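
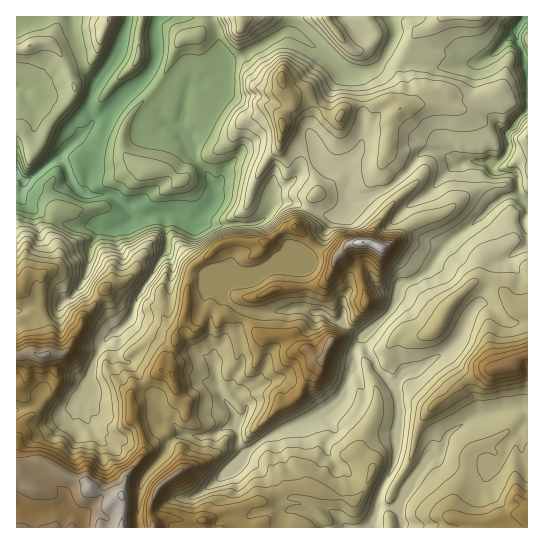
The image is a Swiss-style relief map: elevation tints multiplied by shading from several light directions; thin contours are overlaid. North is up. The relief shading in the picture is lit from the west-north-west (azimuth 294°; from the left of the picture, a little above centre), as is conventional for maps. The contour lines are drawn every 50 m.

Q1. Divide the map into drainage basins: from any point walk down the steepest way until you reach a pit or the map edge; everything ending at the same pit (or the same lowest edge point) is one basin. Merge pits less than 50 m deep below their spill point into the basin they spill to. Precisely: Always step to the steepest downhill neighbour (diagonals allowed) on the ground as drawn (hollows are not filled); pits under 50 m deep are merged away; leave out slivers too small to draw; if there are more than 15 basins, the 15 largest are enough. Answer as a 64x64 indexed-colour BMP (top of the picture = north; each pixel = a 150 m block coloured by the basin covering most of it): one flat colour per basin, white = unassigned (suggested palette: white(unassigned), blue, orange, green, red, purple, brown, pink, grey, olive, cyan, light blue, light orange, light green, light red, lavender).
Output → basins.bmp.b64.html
<image width="64" height="64" href="data:image/bmp;base64,Qk12CAAAAAAAAHYAAAAoAAAAQAAAAEAAAAABAAQAAAAAAAAIAAATCwAAEwsAABAAAAAAAAAA////ALR3HwAOf/8ALKAsACgn1gC9Z5QAS1aMAMJ34wB/f38AIr28AM++FwDox64AeLv/AIrfmACWmP8A1bDFABERERERERERERERERERERERERERERERERERERERERERERERERERERERERERERERERERERERERERERERERERERERERERERERERERERERERERERERERERERERERERERERERERERERERERERERERERERERERERERERERERERERERERERERERERERERERERERERERERERERERERERERERERERERERERERERERERERERERERERERERERERERERERERERERERERERERERERERERERERERERERERERERERERERERERERERERERERERERERERERERERERERERERERERERERERERERERERERERERERERERERERERERERERERERERERERERERERERERERERERERERERERERERERERERERERERERERERERERERERERERERERERERERERERERERERERERERERERERERERERERERERERERERERERERERERERERERERERERERERERERERERERERERERERERERERERERERERERERERERERERERERERERERERERERERERERERERERERERERERERERERERERERERERERERERERERERERERERERERERERERERERERERERERERERERERERERERERERERERERERERERERERERERERERERERERERERERERERERERERERERERERERERERERERERERERERERERERERERERERERERERERERERERERERERERERERERERERERERERERERERERERERERERERERERERERERERERERERERERERERESERERERERERERERERERERERERERERERERERERERERERIhEREREREREREREREREREREREREREREREREREREREiIiERERERERERERERERERERERERERERERERERERERIiIiIRERERERERERERERERERERERERERERERERERERESIiIiEREREREREREREREREREREREREREREREREREREREiIiIiIiERERERERERERERERERERERERERERERERERERIiIiIiIhERERERERERERERERERERERERERERERERERESIiIiIiERERERERERERERERERERERERERERERERERERIiIiIiIhEREREiERERERERERERERERERERERERERERESIiIiIiIRERESIRERERERERERERERERERERERERERERIiIiIiIiERESIhERERERERERERERERERERERERERERIiIiIiIiIhESIiEREREREREREREREREREREREREREREiIiIiIiIiIiIiIRERERERERERERERERERERERERERESIiIiIiIiIiIiIhERERERERERERERERERERERERERESIiIiIiIiIiIiIiERERERERERERERERERERERERERESIiIiIiIiIiIiIiIREREREREREREREREREREREREREREiIiIiIiIiIiIiIhERERERERERERERERERERERERERERESIiIiIiIiIiIiERERERERERERERERERERERERERERERIiIiIiIiIiIiIRERERERERERERERERERERERERERERESIiIiIiIiIiIhERERERERERERERERERERERERERERERIiIiIiIiIiIiERERERERERERERERERERERERERERERESIiIiIiIiIiIREREREREREREREREREREREREREREREREiIiIiIiIiIhEREREREREREREREREREREREREREREREiIiIiIiIiIiEREREREREREREREREREREREREREREREiIiIiIiIiIiIRERERERERERERERERERERERERERERESIiIiIiIiIiIhERERERERERERERERERERERERERERERIiIiIiIiIiIiEREREREREREREREREREREREREREREREiIiIiIiIiIiIRMRERERERERERERERERERERERERERESIiIiIiIiIiIhMxEREREREREREREREREREREREREREREiIiIiIiIiIiEzMRERERERERERERERERERERERERERESIiIiIiIiIiIzMxERERERERERERERERERERERERERERIiIiIiIiIiIjMzMREREREREREREREREREREREREREREiIiIiIiIiIiMzMzERERERERERERERERERERERERERERIiIiIiIiIiIzMzMxEREREREREREREREREREREREREREiIiIiIiIiIjMzMzERERERERERERERERERERERERERESIiIiIiIiIiMzMzMRERERERERERERERERERERERERERIiIiIiIiIiIzMzMxEREREREREREREREREREREREREREiIiIiIiIiIjMzMxERERERERERERERERERERERERERESIiIiIiIiIiMzMzERERERERERERERERERERERERERERIiIiIiIiIiIzMzERERERERERERERERERERERERERERESIiIiIiIiIhEzERERERERERERERERERERERERERERERIiIiIiIiIiERERERERERERERERERERERERERERERERESIiIiIiIiIREREREREREREREREREREREREREREREREREiIiIiIiIhEREREREREREREREREREREREREREREREREREiIiIiIi"/>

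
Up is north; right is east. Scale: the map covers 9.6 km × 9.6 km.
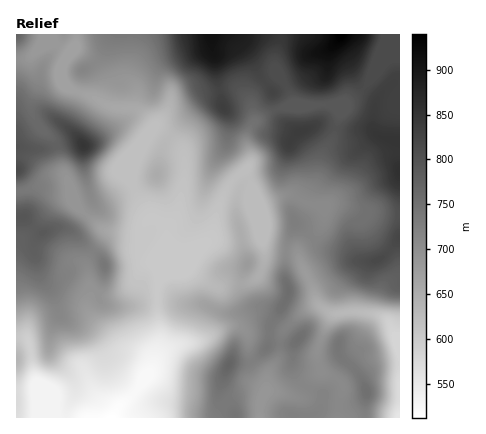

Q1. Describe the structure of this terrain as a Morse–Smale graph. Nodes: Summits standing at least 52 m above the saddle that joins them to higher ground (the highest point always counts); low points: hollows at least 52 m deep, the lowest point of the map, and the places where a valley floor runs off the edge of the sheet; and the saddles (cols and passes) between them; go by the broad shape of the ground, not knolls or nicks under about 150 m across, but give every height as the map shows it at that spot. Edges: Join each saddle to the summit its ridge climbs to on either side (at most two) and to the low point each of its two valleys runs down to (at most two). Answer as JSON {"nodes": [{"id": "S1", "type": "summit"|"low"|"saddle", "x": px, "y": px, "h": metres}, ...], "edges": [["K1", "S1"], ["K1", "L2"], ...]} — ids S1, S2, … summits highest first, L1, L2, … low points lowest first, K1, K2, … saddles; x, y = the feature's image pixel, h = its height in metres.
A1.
{"nodes": [
{"id": "S1", "type": "summit", "x": 342, "y": 34, "h": 940},
{"id": "S2", "type": "summit", "x": 212, "y": 34, "h": 912},
{"id": "S3", "type": "summit", "x": 84, "y": 146, "h": 850},
{"id": "S4", "type": "summit", "x": 22, "y": 218, "h": 795},
{"id": "S5", "type": "summit", "x": 16, "y": 34, "h": 772},
{"id": "S6", "type": "summit", "x": 228, "y": 366, "h": 772},
{"id": "L1", "type": "low", "x": 112, "y": 418, "h": 512},
{"id": "L2", "type": "low", "x": 398, "y": 416, "h": 555},
{"id": "K1", "type": "saddle", "x": 280, "y": 34, "h": 848},
{"id": "K2", "type": "saddle", "x": 94, "y": 252, "h": 724},
{"id": "K3", "type": "saddle", "x": 286, "y": 252, "h": 706},
{"id": "K4", "type": "saddle", "x": 16, "y": 60, "h": 698},
{"id": "K5", "type": "saddle", "x": 134, "y": 188, "h": 618},
{"id": "K6", "type": "saddle", "x": 158, "y": 296, "h": 603},
{"id": "K7", "type": "saddle", "x": 136, "y": 390, "h": 524}],
"edges": [["K1", "S1"], ["K1", "S2"], ["K1", "L1"], ["K2", "S3"], ["K2", "S4"], ["K2", "L1"], ["K3", "S1"], ["K3", "S6"], ["K3", "L1"], ["K3", "L2"], ["K4", "S3"], ["K4", "S5"], ["K4", "L1"], ["K5", "S1"], ["K5", "S3"], ["K5", "L1"], ["K6", "S3"], ["K6", "S6"], ["K6", "L1"], ["K7", "S4"], ["K7", "S6"], ["K7", "L1"]]}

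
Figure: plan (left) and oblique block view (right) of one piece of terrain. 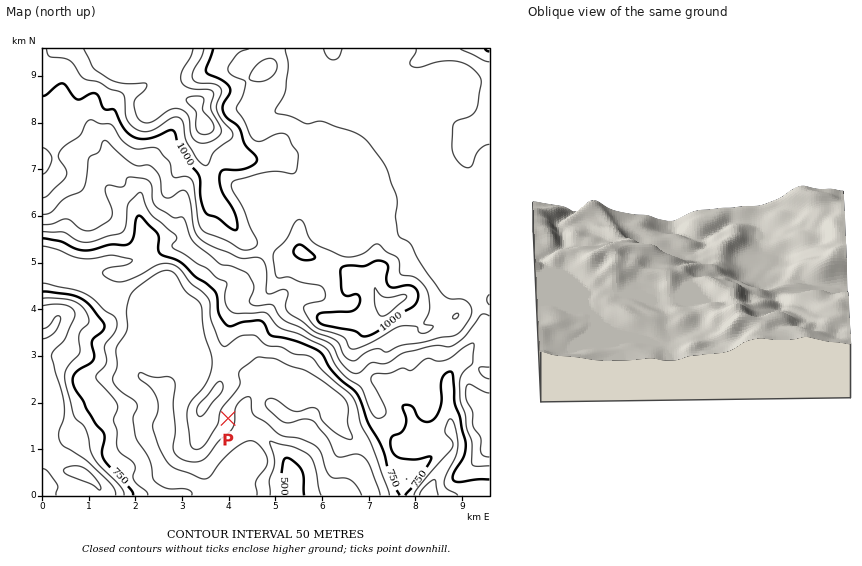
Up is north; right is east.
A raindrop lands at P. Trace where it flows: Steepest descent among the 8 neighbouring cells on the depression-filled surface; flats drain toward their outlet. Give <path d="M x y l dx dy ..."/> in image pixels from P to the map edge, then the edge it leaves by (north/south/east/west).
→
<path d="M228 418l13 0 5 5 1 5 4 0 9 3 25 26 4 9 0 27-1 2"/>
exit: south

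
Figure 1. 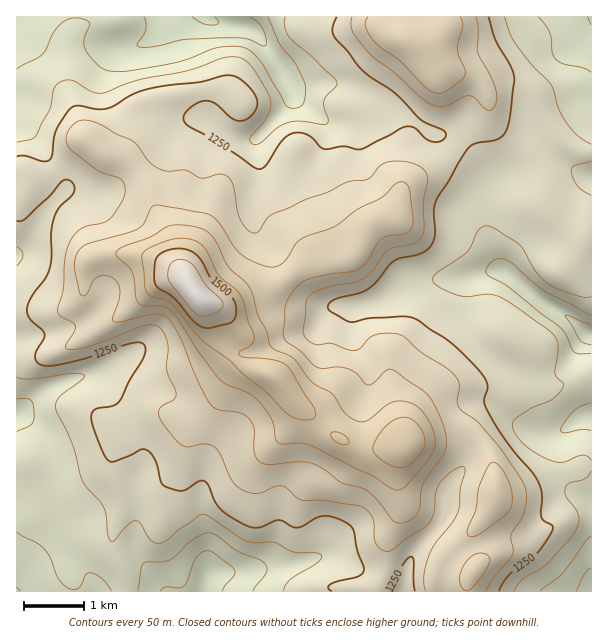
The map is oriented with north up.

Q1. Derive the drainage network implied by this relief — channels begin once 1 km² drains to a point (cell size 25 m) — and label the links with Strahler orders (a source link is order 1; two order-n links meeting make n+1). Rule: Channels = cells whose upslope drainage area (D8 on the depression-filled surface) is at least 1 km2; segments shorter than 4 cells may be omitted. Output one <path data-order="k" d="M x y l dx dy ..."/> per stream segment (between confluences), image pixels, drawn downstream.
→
<path data-order="2" d="M206 579l0 8-2 1 0 3"/><path data-order="2" d="M254 569l-9 0-2 1-27 0-6 5-1 0 0 1-3 3"/><path data-order="1" d="M17 567l0 24"/><path data-order="1" d="M330 545l0 1-10 11-3 0-2 1-3 0-1 2-3 0-6 3-6 0-2 1-16 0-2 2-10 0-2 1-7 0-3 2"/><path data-order="1" d="M282 513l0 12-1 2 0 6-2 1 0 3-1 2 0 3-3 6-21 21"/><path data-order="1" d="M582 498l9 6 0 87"/><path data-order="1" d="M449 492l-6 6 0 12-2 2 0 7-1 2 0 3-23 22-6 11 0 3-3 6 0 4-1 2 0 4-2 2 0 9-1 1 0 3"/><path data-order="1" d="M137 488l-2 1 0 59 6 10 17 18 1 5 3 3 3 6 2 1 4 0"/><path data-order="1" d="M206 470l0 6-2 1 0 6-1 2 0 9-2 1 2 57 1 2 0 6 2 1 0 6 1 2 0 7-1 3"/><path data-order="1" d="M519 426l3 0 2 2 3 0 6 3 6 0 1 1 18 0 11-6 4-4 9-5 9 0 0-1"/><path data-order="1" d="M23 416l-6 0 0-2"/><path data-order="1" d="M368 378l0-15-11-13-1-6-2-2 0-33 3-3"/><path data-order="1" d="M539 378l13 0 23-22 0-2 4-4 0-2 12-12 0-1"/><path data-order="2" d="M111 366l-12 6-9 2-1 1-5 0-1 2-5 0-6 3-4 0-5 3-7 1-9 5-3 3-2 0-19 19-6 3"/><path data-order="1" d="M126 366l-15 0"/><path data-order="1" d="M132 353l-6 3-3 3-4 1-8 6"/><path data-order="1" d="M84 321l-1 2-3 0-5 3-3 0-6 3-12 1-1 2-6 0-2 1-6 0-1 2-8 0-1 1-9 0-3 2 0 1"/><path data-order="1" d="M335 308l18 0 1-2 3 0"/><path data-order="2" d="M357 306l24-6 9-4 3-3 5-2 6-4 3 0 6-3 4 0 2-2 7 0 2-1 25 0 2-2 7 0 2-1 4 0 2-2 4 0 2-1 4 0 2-2 6 0 1-1 17 0"/><path data-order="2" d="M506 272l0 1 6 3 7 8 2 0 7 7 2 0 12 11 4 1 3 3 12 6 9 8 2 0 12 12 6 1 1 2"/><path data-order="1" d="M254 225l0-28"/><path data-order="1" d="M252 201l0-3 2-1"/><path data-order="2" d="M254 197l0-3 3-6 0-6 1-2 0-43"/><path data-order="1" d="M83 194l-3-2-17 0-18 18-9 18-3 3-1 5-3 3 0 1-12 12 0 3"/><path data-order="1" d="M485 194l-3 6 0 24 4 9 0 3 2 1 3 12 3 5 0 3 3 6 9 9"/><path data-order="1" d="M567 165l3 3 12 6 6 0 3 2 0 1"/><path data-order="1" d="M315 161l8-11 0-3 1-1 0-23-15-15"/><path data-order="2" d="M258 137l33-33 0-14"/><path data-order="1" d="M426 131l-13-12-9-5-3 0-2-1-3 0-1-2-3 0-6-3-11-9-4-1-3-3-12-6-3 0-6-3-56 0-4-5"/><path data-order="1" d="M336 125l-7-2-9-7-2 0-7-8-2 0"/><path data-order="1" d="M194 119l16 0 12 10 2 0 4 5 6 3 5 0 1 1 17 0 1-1"/><path data-order="2" d="M309 108l-18-18"/><path data-order="1" d="M17 101l0-5"/><path data-order="3" d="M291 90l-4-9"/><path data-order="3" d="M287 81l-5-9-3-3 0-3-3-3-3-6-4-4 0-2-3-3-3-6-5-4 0-2-6-6-6-1-1-2-8 0-1-1-8 0-1-2-11-1-1-2-6-1-3-3-3 0"/><path data-order="1" d="M119 54l6-6 9-1 1-2 8-1 3-3 1 0 11-11 0-13 45 0"/><path data-order="1" d="M591 24l0-7"/><path data-order="1" d="M536 17l55 0"/>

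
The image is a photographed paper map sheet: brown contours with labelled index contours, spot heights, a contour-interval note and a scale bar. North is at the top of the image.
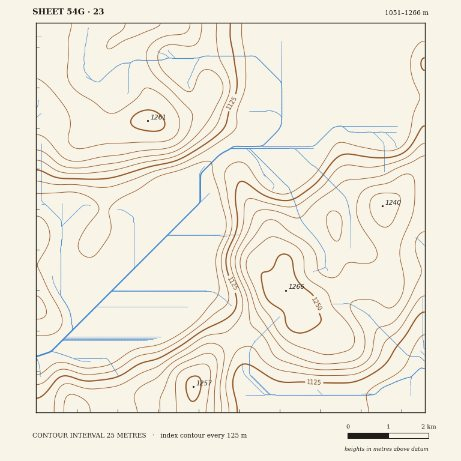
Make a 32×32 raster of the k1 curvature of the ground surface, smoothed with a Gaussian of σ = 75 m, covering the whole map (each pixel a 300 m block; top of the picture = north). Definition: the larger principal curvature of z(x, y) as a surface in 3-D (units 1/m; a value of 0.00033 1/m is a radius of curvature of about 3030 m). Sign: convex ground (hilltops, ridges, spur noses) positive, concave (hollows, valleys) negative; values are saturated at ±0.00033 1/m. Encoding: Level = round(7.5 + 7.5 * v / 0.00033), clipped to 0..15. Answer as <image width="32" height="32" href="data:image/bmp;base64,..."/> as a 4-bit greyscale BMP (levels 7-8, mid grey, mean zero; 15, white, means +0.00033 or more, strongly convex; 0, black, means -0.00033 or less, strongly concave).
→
<image width="32" height="32" href="data:image/bmp;base64,Qk12AgAAAAAAAHYAAAAoAAAAIAAAACAAAAABAAQAAAAAAAACAAATCwAAEwsAABAAAAAAAAAAAAAAABEREQAiIiIAMzMzAERERABVVVUAZmZmAHd3dwCIiIgAmZmZAKqqqgC7u7sAzMzMAN3d3QDu7u4A////AKntuZh4iO+5mHiIeJqYiIjM/d3cu6n/x3iIh3eJh3eIjPu8zLq8/9ZXiZiIiah4iF3nZ3mqzu/6VYqZqpq6mYhrl3dpuaq+/pm8u+/+7biHmYh3iZdnrf/Iabu5rNqIh5uod4iHd3zc63nMqK7Lq5a9uHiIh3d5uM6by7zcic2G7Jh3iIh3d6ds3Km6iGW/l/iIiHiIh3d3Wf2825qqzrj3d4iHiIiHaI77zZms7svK13iah3iIiIrP59tVWamaqsaJuXeIiIit/7ncmHmHmqjZq7mIh4iIm87L3KmYd6uX6onKmIeHiHWtzaiJuIi7hul4q5h3eIh0rd2YmbiK2pmod4uXeIeHd7/+3cu5m9qZh3aKmIh3d3nv53nNua3uuIp3mZiXd3d6/4RGe8rMvuiMuamYiGh2rfx3d2jbmIz8i+7KqomamKvbh3d3zJq776vMzN3d3amImYh3d8yYc3+7u6qru9/9qYeIh3jKd3VfqHq8zd7szMzM3IeImHd3f3d8yZvcu83ZdpqHiIh4iI9ozJdnm7qd+od4h4eIiId9e8iId63Iav65h3eIeIiHfayWiIjdd2v9qIiIh3iIiJ+bl4qI2VeLypiIiIiHiIifeaiKmLhHiqmYiHiIiHeIn4ioiaq6aMuZd3h4iIiIiI94mIiIvv/qiYd4iIiIh4h8"/>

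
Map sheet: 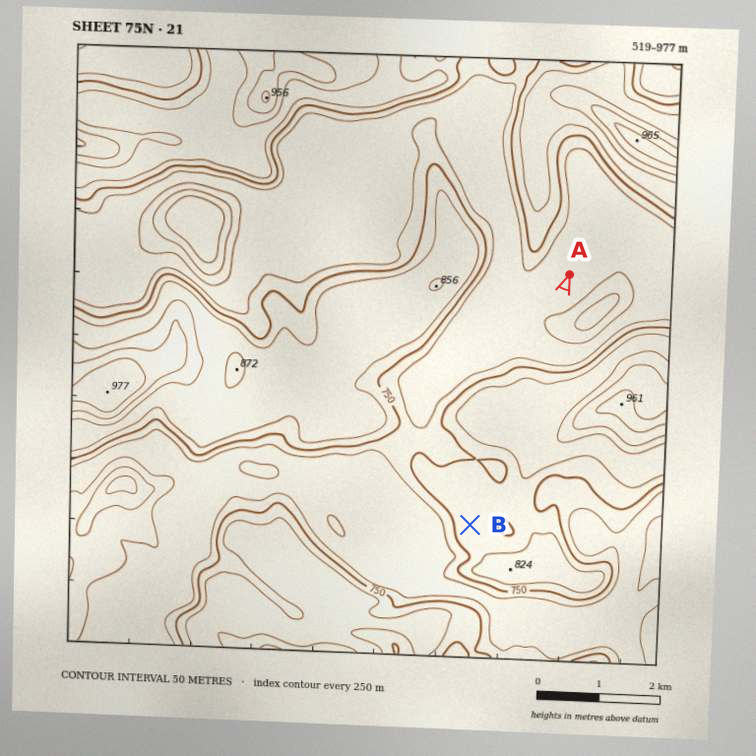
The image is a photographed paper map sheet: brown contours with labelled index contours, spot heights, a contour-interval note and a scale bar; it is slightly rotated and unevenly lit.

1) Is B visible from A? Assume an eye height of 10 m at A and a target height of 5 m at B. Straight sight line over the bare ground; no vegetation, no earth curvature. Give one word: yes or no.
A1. no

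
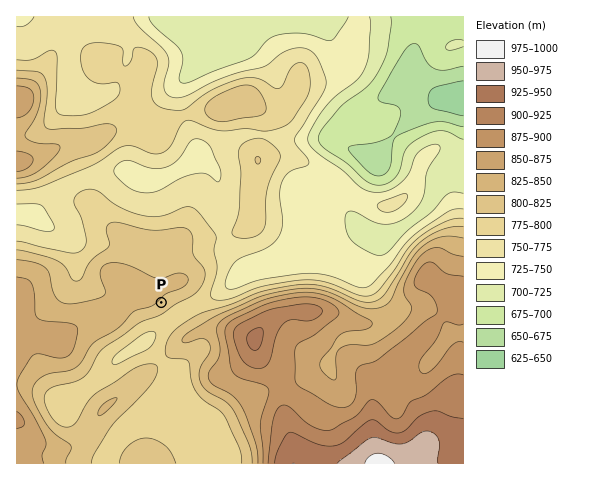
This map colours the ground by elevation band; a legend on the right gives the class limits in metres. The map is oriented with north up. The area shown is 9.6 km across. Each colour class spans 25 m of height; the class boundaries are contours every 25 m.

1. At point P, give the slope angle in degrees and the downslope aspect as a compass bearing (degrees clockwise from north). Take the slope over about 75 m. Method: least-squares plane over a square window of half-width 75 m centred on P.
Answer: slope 4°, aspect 137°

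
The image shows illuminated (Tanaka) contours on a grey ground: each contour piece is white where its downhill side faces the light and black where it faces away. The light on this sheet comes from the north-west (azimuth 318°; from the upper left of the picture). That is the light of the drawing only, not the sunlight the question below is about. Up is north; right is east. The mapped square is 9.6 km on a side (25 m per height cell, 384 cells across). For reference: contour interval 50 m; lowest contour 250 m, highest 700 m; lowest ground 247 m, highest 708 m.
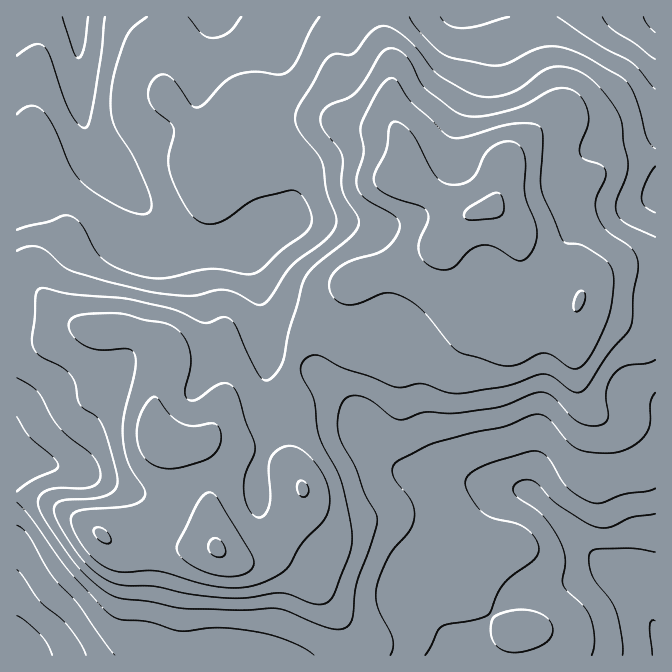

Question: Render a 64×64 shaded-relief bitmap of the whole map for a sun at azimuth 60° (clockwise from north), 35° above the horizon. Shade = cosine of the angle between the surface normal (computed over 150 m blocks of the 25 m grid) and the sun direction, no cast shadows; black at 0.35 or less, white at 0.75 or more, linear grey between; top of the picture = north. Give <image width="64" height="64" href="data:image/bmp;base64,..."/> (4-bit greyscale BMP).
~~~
<image width="64" height="64" href="data:image/bmp;base64,Qk12CAAAAAAAAHYAAAAoAAAAQAAAAEAAAAABAAQAAAAAAAAIAAATCwAAEwsAABAAAAAAAAAAAAAAABEREQAiIiIAMzMzAERERABVVVUAZmZmAHd3dwCIiIgAmZmZAKqqqgC7u7sAzMzMAN3d3QDu7u4A////AHdmVURFZ3ZmeIh3d3d3ZmZ3iau7qZiHd3iIiZqru8y7ZmVUQ0VndmZ3h3d3d3ZlVniau7upmIh3eIiZmru8zLtmVUQzNWd2Zmd3ZmZmZlVWeau8u6mYiIiIiZmru8zMulVERDM0ZmVVZmZVVmZVRFaKvMy6mYiIiIiZqru8zMy6VEREMjRVVUVVVERFVVQ0aKvMy7qYd4iJmZqru8zMzKlUREQhEkREREQzM0RVQ0V5vMzLqYd3iJmZqqu7zMzLmFREQxABNERDMyIjRVVVV4q8zLqYd3eJmZmqq7vMzLqHVEQxAAE0VEMyIiNWd3d4mrzLuph3eImZmZmqu8zLqHZUQxAAAkVVRDMjRomZmImavMu6mIiImZmZmZq8zLqHZlQxAAAUZ3ZlRDRpu7qpmZq8y7qZiImZmZmZq8zLmHZmQyAAAEaIiHZlVpvduqmZmrzMupmZmZmZmZq83Ll2ZmcyAAADaZmZiHZove25mZmavMu6mZmZmZmZq83blmZ3dyAAACaaqpmYdnnO7KiImZq8y6qqqZmZmZq83cllV3h3EAADabu6qZh2ec7bmHeJm8zLqqu6mZmqq83clkRniHcRAkebu6qZiHd6zcqHZnms3cu7u7qpmqq7zLlkNXiHdkNGm7uqmIh3d4rMuYdVec3tzLu7uqqqq7u6hTNGeHdmZnm8uodmZmd3iby5hlWL3u3cu7uqqqqruqhkNFd4d3eImrqYVDRFZneJu6mGVpzv7cy7qqqZmaqZhkNFZ4iIiIiIiHUyIjRWeImrqYZorf/ty7qpmZmZmIh2VEZ3eIiZd3ZlVDERNGeIiaqph3m97u3LqZiIiIiIh3ZVVmd3iJlmZVREMhE0aJmZqqqYis3u3LqIiIiIiId4h2VVZneImWZVRFRCEjWKqpmru6mavd3cqHd4iId3d3iHZURWZ4mZZVREVVMiRpu6qrzLqZq83cuXZniHd3d3eIdkNFZ4maplVEVmZDNYvcuZvMypmrzMuoZmeIdmZmZ3h2QzV4qqqlVERWd1RFi9ypmszKmZq8y5dlV3dmZmZneHUyRoq7uqVURWd3ZUaLzKiKvMqYmru6hlRWd2VWZmd3dTJHq7uqpVVWZ3dlVYq7qYm8ypiau6h1RFd3ZWZ3Z3d1MkirupmVVWZnd3ZVebupmbzKmJqqh2VVZ4dmZ3dmZ3UzWLu5iIVWZmZ3dlVoq7qZq8qImph2VWaIh2Z3d2ZndkNYu6l3dmZmVmd2Zmisy5mruoiJh2VmeJmHZnd2ZniGVGm7qHd2ZmZVZnd2aKzLqau6h3iHZniJmYdmd3ZniIdVabupiIZmZlZneId5vdupq7p2d3dneJmYh2Znd3iJh2Z5u6mZlmZmZ3iZmZrN25mruXZnd3eJmYh2Zmd3iIh3Z4m7uqqmZWd4maqqvN3Lmby5dmZ3d4iYh3ZmZ3iZh3d4iau7u6ZWeJqru8zN3cqZvLl2ZmZ3iIiHZmZ3iZh3eIiJq8zLtmeKu7u83d3Mupq8uXZmZmeIiIdmZniJmHeJmImrzMu2eKu7vM3d3Lupm8y5dlVWZ4iId2ZneJmYeJqYebzMy6eKvLu83d3Lqpmry6h2VVZniZh3ZmeImYh4qpiJvMzLqJvMu8zdy6qZmau6mHZmZniZmHdmZ4mZh3iqmIm7zMu5q8u7zMy6mZmZqqmYd3d3eJmYdmVniZh2aKqpmrvMy7mry7vMy6mYiImZmYh3d3d3iZh2VWeJmGZoq7mau8zMyqu6q8y6mYiHd4iIiIiId2d4iHZVZ4iHZmi8uqq8zdzJqqqry6mZiHZmeIiIiId2Zmd3dlVnd3dmis3Lqs3d3MmZmau7qZmHZVZ4iYiIh2VERWZVVWZnd3ib3durzd3cyIiJq7upmYZURXiZiId2VDMzRERFZneIibze26rN3cu3d4m7u6mYdURGeJmId3ZTIiIiI1Z4iIiaze3LqrvMu7d4mry7qYdkRFaJmYiIdlMiIiM1eJqpiIrN3cqZq7y7p4ibvLqodlRFZ4mZiIiHVDIjNFebu6mHeb3dupmavMuniavMupdlRVZ4mZmImYdUMzRFaLzMqHZ4vd26mZq8y6iJq8y5dVRWZ4iZmIiZhlQzRFV5vMuodni93bqqq8zLuImrzKdURWZ3iIiIiJl2QzREVWm8y5h3eb3cuqqrvMy4mbzLlkRVZ3iIiIeImHUzNFVVabzLqYiJvMy6qqq8zLiavMp1RFZ3iIiHd4mYZERVZVV6zMu6qZq7u6qqqrzMyJrNymRFZniIiHd3iZhlRWd2VovNzMu6qqqqmqu7vN3Jms3JZEVneIiYh3iZmHZWiIZWnN3d3LuqqZmau8zM3dmazclTRWeIiZiHiJqZdmeJhles3d3cu6qZiJq83Mzd2ZrNyFNFZ4iZmYiJmqmHZ4mGV6zd3cy7qpiImrzdzN3Zms3IQ0V3iZqpiImamYZniYZWnN7dy7upmHiazd3d3dmazbhDRXeJmqmYmZmZhmeJhlac7u3LuqmIiJvN3d3e2JrMuENGeImqqpmZmZl2Z4mHVpzv7buqqZiJq83d3d3Ymsy4Q0Z4iaqqmZmZmHZniYdnrf/tuqqpmZmrzd3d3diazLdDRniJmqqZmJmYdmeJh3i+/+y6qZmZmqvM3dzd2Jq8t0NGeImauqmIiIh3d4mYic7u26qZmZmaq8zMzMzIirynQ1aIiJq7qIiJmId3iZiKze3LqZmZmZqrvMzMzL"/>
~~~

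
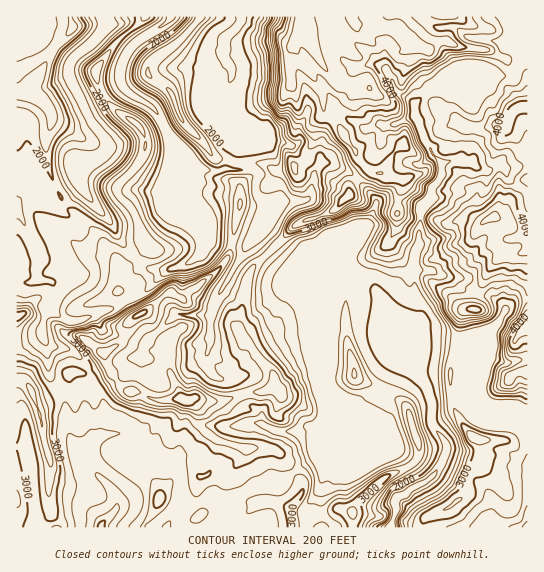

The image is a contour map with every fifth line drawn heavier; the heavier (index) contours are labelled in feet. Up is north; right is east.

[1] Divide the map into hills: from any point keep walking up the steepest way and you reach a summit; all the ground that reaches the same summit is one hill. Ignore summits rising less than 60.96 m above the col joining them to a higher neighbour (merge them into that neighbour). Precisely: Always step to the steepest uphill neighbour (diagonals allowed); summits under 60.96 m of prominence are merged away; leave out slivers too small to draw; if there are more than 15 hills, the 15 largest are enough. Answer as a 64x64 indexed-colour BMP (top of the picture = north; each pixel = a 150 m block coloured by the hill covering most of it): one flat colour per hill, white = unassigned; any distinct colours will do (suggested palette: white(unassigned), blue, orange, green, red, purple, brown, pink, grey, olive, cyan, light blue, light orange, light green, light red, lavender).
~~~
<image width="64" height="64" href="data:image/bmp;base64,Qk12CAAAAAAAAHYAAAAoAAAAQAAAAEAAAAABAAQAAAAAAAAIAAATCwAAEwsAABAAAAAAAAAA////ALR3HwAOf/8ALKAsACgn1gC9Z5QAS1aMAMJ34wB/f38AIr28AM++FwDox64AeLv/AIrfmACWmP8A1bDFAAAIiIiIi7u7u7IiIiIgAAAAACKqqqqqpEREREREREREAIiIiIiIu7u7uyIiIgAAAAAAIqqqqqqkREREREREREQAiIiIiIiLu7u7IiIiIAAAAAAiqqqqqqRERERERERERACIiIiIiIu7u7siIiIgAAAAAAKqqqqqqkREREREREREAIiIiIiIu7u7u7IiIiIgAAAAAKqqqqqqpEREREREREQAiIiIiIu7u7u7siIiIiIgAAAAqqqqqqqqRERERERERACIiIiIu7u7u7uyIiIiIiIiAACqqqqqqqrMREREREREAIiIiIi7u7u7u7IiIiIiIiIgAKqqqqqqqszEREREREQAiIiIi7u7u7IiIiIiIiIiIiIgqqoRGqqszMRERERERAiIiIgru7u7IiIiIiIiIiIiIiKqqhERqszMzEREREREiIiIgiK7u7IiIiIiIiIiIiIiIqqqERHMzMzMRERERESIiIiCIiu7IiIiIiIiIiIiIiIiKqoREczMzMRERERERIiIiCIiIiIiIiIiIiIiIiIiIiIqoRzMzMzMREREREREiIiIIiIiIiIiIiIiIiIiIiIiIiqhzMzMzMxERERERACIiIgiIiIiIiIiIiIiIiIiIiIiKhmczMzMzEREREQAAIiIiCIiIiIiIiIiIiIiIiIiIiIqmZnMzMzMREREAAAAiIiIIiIiIiIiIiIiIiIiIiIiIimZmZzMzMxEREQAAACIiIIiIgIiIiIiIiIiIiIiIiIimZmZmczMxERERAAAAIiIIiIiAAIiIiIiIiIiIiIiIiKZmZmZzMzEREREAAAAiIgiIiAAACIiIiIiIiIiIiIiIpmZmZmczERERE8AAACIiCIiIAAAAiIiIiIiIiIiIiIimZmZmZnERERETwAAAIiIIiIAAAAAIiIiIiIiIiIiIiKZmZmZmZRERET/AAAAiIgiAAAAAAAiIiIiIiIiIiIiIpmZmZmZkURERP8AAACIiAAAAAAAAAIiIiIiIiIiIiIimZmZmZkR//////AAAAAAAAAAAAAAACIiIiIiIiIiIiKZmZmZmRH/////8AAAAAAAAAAAAAAAAiIiIiIiIiIiIpmZmZmREf//////AAAAAAIiIAAAAAAAIiIiIiIiIiIimZmZmZER///////wAAAAIiIiIgAAAAAAAAIiIiIiIiKZmZmZERH///////AAAAACIiIiIgAAAAACIiIiIiIiIpmZmZkREf//////MzAAAAIiIiIiIgAAACIiIiIiIiIimZmZkRER////8zMzMwAAAiIiIiIiIAAAIiIiIiIiIiKZmZERERH///MzMzMzERIiIiIiIiIiAAAiIiIiIiIiIpmZEREREf//MzMzMzMREiIiIiIiIiVVAiIiIiIiIRERGZERERERMzMzMzMzMxESIiIiIiIlVVVVIiIiIiIREREREREREREzMzMzMzMzERIiIiIiIlVVVVVSIiIiIREREREBERERETMzMzMzMzMRIiIiIiIlVVVVVVUiLuIREREREAERERERMzMzMzMzMxEiIiIiIiVVVVVVVe7u7hEREREQABEREREzMzMzMzMzEiIiIiIiVVVVVVVV7u7u4RERERAAARERETMzMzMzMzMSIiIiIiJVVVVVVV7u7u7hERERAAAAEREREzMzMzMzMyIiIiIiJVVVVVVR7u7u7uEREREAAAABERETMzMzMzMzIiJmIiJVVVVVURHu7u7u4REREAAAAAERERMzMzMzMzMSImZiJVVVVVVRHu7u7u4REREQAAAAARERETMzMzMzMxEmZmZVVVVVVVEe7u7u7hERERAAAAARERERMzMzMzMwERZmZlVVVVVVUe7u7u7uEREREAAAARERERETMzMzMwARZmZmVVVVVVVR7u7u7u4REREQAAERERERERMzMzMwABFmZmZlVVVVVVXud3dxEREREREAEREREREREzM93d3dZmZmZmZVVVVVVed3d3EREREREREREREREREzMz3d3d1mZmZmZmVVVVVVd3d3dxERERERERERERERETMzPd3d3WZmZmZmZVVVVVd3d3d3ERERERERERERERETMzM93d3dZmZmZmZVVVVVV3d3d3ERERERERERERERERMzMz3d3d1mZmZmZlVVVVV3d3d3ERERERERERERERERMzMzPd3d3WZmZmZlVVVVVXd3d3EREREREREREREREREzMzM93d3dZmZmZmVVVVVXd3d3cRERERERERERERERETMzMz3d3d1mZmZmFVVVVXd3d3dxERERERERERERERERMzMzPd3d3WZmZmYRFVV3d3d3d3cRERERERERERERERETMzPd3d3dZmZmYRERF3d3d3d3d3EREREREREREREREREREd3d3d1mZmZhEREXd3d3d3d3cRERERERERERERERERERERER3WZmZmERERd3d3d3d3dxEREREREREREREREREREREREdZmZmYRERF3d3d3d3dxERERERERERERERERERERERER1mZmZmERERd3d3d3d3EREREREREREREREREREREREREWZmZmZhEREXd3d3d3cRERERERERERERERERERERERERZmZmZmYREQB3d3d3dxERERERERERERERERERERERERFmZmZmZmERAAB3d3d3dxEREREREREREREREREREREREWZmZmZmYAAAAAd3d3d3ERERERERERERERERERERERER"/>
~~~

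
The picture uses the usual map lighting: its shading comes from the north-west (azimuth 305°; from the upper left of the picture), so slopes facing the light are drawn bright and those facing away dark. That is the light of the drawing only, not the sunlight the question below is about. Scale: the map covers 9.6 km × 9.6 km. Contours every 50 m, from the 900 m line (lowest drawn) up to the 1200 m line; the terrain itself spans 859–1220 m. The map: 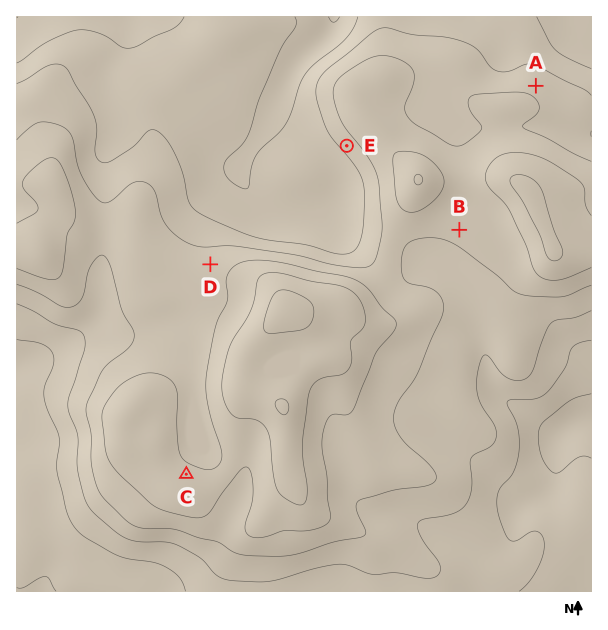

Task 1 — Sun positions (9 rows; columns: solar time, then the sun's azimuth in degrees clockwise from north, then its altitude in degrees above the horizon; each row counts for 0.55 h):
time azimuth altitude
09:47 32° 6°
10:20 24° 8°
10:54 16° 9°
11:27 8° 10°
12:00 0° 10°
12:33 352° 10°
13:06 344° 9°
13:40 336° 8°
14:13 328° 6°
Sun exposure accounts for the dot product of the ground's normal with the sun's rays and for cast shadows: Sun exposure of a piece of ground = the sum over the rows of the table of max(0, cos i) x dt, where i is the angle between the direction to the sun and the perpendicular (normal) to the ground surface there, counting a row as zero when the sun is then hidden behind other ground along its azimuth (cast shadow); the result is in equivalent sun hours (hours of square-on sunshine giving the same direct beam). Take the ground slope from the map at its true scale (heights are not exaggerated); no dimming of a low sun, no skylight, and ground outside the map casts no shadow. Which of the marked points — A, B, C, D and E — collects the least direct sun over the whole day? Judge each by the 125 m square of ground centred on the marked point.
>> E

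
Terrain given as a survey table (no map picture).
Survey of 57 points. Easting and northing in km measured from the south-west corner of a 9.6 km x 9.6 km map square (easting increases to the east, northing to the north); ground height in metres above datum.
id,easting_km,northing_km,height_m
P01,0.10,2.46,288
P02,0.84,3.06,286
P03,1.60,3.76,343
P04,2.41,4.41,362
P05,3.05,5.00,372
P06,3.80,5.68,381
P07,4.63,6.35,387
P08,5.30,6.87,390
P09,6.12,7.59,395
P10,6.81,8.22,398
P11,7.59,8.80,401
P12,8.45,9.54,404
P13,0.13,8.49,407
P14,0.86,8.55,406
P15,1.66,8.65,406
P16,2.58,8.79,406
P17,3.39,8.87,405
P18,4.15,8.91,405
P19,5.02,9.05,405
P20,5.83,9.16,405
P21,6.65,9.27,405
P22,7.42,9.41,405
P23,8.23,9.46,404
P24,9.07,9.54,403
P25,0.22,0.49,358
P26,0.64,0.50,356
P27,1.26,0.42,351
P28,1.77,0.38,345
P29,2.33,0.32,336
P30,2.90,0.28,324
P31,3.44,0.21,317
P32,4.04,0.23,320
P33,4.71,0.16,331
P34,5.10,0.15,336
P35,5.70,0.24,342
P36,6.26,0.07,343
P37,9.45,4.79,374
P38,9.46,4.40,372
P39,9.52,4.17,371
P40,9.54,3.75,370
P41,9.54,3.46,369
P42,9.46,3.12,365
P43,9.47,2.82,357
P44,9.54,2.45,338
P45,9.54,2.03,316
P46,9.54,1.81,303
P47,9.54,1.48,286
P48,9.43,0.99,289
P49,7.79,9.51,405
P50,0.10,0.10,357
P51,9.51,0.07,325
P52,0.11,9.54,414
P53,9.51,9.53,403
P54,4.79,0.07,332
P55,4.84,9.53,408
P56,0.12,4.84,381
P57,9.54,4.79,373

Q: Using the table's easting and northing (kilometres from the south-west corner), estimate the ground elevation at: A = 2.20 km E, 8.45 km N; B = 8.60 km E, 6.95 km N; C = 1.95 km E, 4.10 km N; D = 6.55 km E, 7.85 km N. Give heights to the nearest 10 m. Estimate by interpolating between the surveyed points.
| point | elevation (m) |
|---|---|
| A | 400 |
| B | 390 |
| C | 360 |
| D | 400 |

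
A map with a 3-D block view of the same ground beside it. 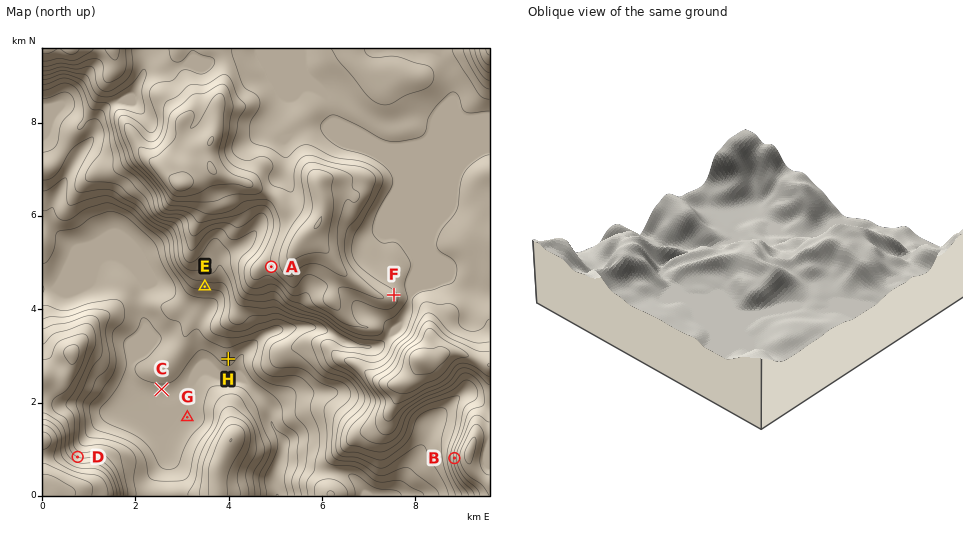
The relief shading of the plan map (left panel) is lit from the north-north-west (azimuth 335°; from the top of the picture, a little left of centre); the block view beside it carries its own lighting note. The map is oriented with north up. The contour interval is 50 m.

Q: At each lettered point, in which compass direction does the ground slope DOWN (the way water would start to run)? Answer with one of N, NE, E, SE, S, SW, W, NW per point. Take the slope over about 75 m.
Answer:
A SW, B W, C S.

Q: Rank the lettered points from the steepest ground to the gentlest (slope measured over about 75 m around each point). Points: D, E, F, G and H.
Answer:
D E F H G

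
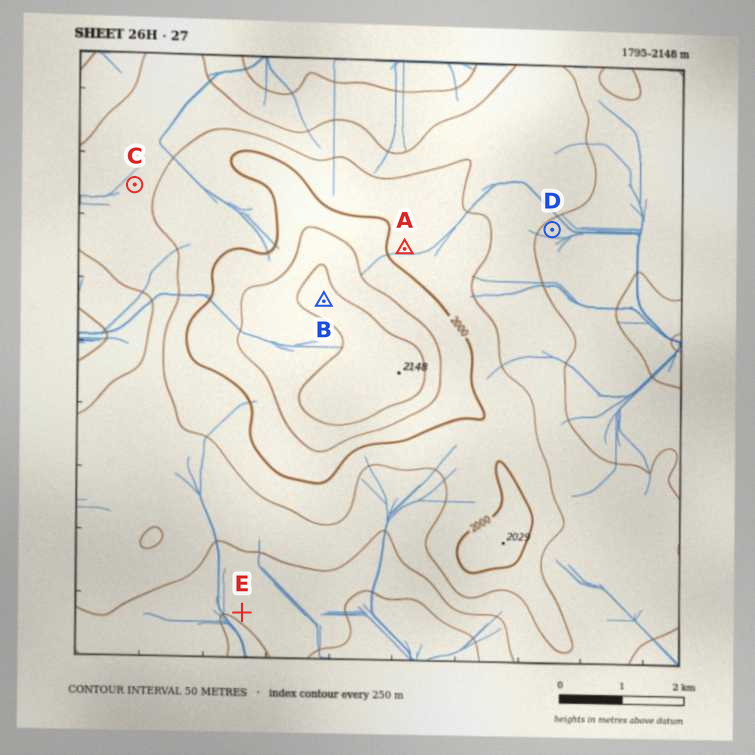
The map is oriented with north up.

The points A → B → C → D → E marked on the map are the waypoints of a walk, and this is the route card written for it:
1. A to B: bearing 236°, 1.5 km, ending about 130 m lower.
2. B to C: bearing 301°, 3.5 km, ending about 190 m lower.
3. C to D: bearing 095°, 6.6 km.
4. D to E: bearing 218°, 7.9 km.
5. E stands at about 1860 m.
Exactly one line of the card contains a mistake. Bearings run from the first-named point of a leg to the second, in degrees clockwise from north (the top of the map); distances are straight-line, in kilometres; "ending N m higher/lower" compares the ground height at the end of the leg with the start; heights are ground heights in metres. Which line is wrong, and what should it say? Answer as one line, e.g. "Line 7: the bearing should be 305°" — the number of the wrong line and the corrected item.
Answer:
Line 1: it should read "ending about 130 m higher".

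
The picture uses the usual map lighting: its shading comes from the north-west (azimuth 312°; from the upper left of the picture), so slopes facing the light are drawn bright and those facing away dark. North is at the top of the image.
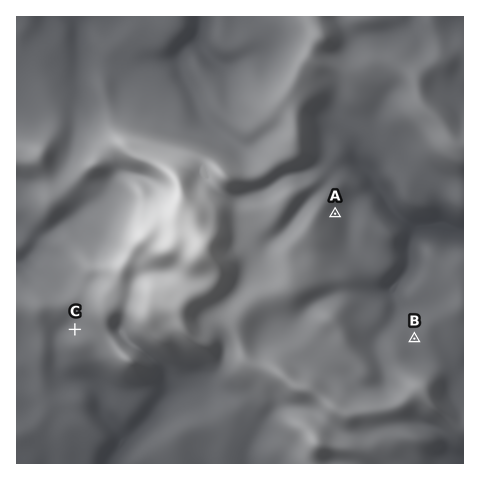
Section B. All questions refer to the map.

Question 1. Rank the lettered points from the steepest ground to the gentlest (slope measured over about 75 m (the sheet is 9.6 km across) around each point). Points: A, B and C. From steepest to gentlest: A C B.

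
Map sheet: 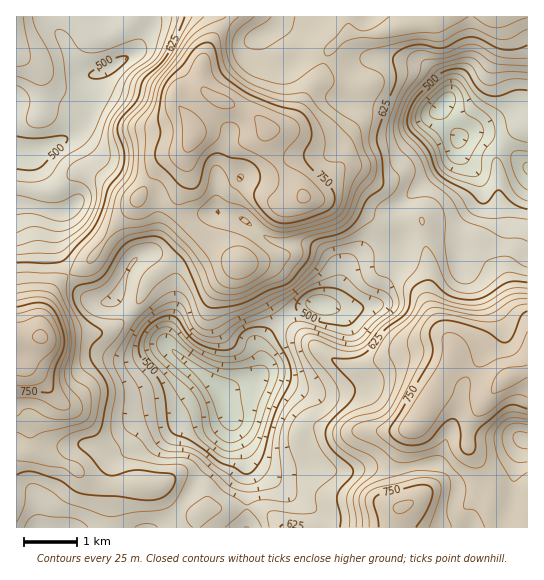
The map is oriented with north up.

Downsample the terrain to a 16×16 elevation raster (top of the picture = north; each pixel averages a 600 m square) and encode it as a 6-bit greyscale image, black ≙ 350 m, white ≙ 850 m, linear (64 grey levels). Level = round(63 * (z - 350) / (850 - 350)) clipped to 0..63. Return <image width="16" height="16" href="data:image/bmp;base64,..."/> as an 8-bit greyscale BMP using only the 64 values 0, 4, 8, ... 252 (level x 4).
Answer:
<image width="16" height="16" href="data:image/bmp;base64,Qk02BQAAAAAAADYEAAAoAAAAEAAAABAAAAABAAgAAAAAAAABAAATCwAAEwsAAAABAAAAAAAAAAAAAAEBAQACAgIAAwMDAAQEBAAFBQUABgYGAAcHBwAICAgACQkJAAoKCgALCwsADAwMAA0NDQAODg4ADw8PABAQEAAREREAEhISABMTEwAUFBQAFRUVABYWFgAXFxcAGBgYABkZGQAaGhoAGxsbABwcHAAdHR0AHh4eAB8fHwAgICAAISEhACIiIgAjIyMAJCQkACUlJQAmJiYAJycnACgoKAApKSkAKioqACsrKwAsLCwALS0tAC4uLgAvLy8AMDAwADExMQAyMjIAMzMzADQ0NAA1NTUANjY2ADc3NwA4ODgAOTk5ADo6OgA7OzsAPDw8AD09PQA+Pj4APz8/AEBAQABBQUEAQkJCAENDQwBEREQARUVFAEZGRgBHR0cASEhIAElJSQBKSkoAS0tLAExMTABNTU0ATk5OAE9PTwBQUFAAUVFRAFJSUgBTU1MAVFRUAFVVVQBWVlYAV1dXAFhYWABZWVkAWlpaAFtbWwBcXFwAXV1dAF5eXgBfX18AYGBgAGFhYQBiYmIAY2NjAGRkZABlZWUAZmZmAGdnZwBoaGgAaWlpAGpqagBra2sAbGxsAG1tbQBubm4Ab29vAHBwcABxcXEAcnJyAHNzcwB0dHQAdXV1AHZ2dgB3d3cAeHh4AHl5eQB6enoAe3t7AHx8fAB9fX0Afn5+AH9/fwCAgIAAgYGBAIKCggCDg4MAhISEAIWFhQCGhoYAh4eHAIiIiACJiYkAioqKAIuLiwCMjIwAjY2NAI6OjgCPj48AkJCQAJGRkQCSkpIAk5OTAJSUlACVlZUAlpaWAJeXlwCYmJgAmZmZAJqamgCbm5sAnJycAJ2dnQCenp4An5+fAKCgoAChoaEAoqKiAKOjowCkpKQApaWlAKampgCnp6cAqKioAKmpqQCqqqoAq6urAKysrACtra0Arq6uAK+vrwCwsLAAsbGxALKysgCzs7MAtLS0ALW1tQC2trYAt7e3ALi4uAC5ubkAurq6ALu7uwC8vLwAvb29AL6+vgC/v78AwMDAAMHBwQDCwsIAw8PDAMTExADFxcUAxsbGAMfHxwDIyMgAycnJAMrKygDLy8sAzMzMAM3NzQDOzs4Az8/PANDQ0ADR0dEA0tLSANPT0wDU1NQA1dXVANbW1gDX19cA2NjYANnZ2QDa2toA29vbANzc3ADd3d0A3t7eAN/f3wDg4OAA4eHhAOLi4gDj4+MA5OTkAOXl5QDm5uYA5+fnAOjo6ADp6ekA6urqAOvr6wDs7OwA7e3tAO7u7gDv7+8A8PDwAPHx8QDy8vIA8/PzAPT09AD19fUA9vb2APf39wD4+PgA+fn5APr6+gD7+/sA/Pz8AP39/QD+/v4A////AHh0gIB8fHh0fICg0NC0sLSEjJCMjHxkWGx8lLTAtLiwoJiIfGhYNEBsgKC0xLzAoLCwmHBUPBgsZHyctNzQ0LjUuJRsTCgYIExwjJzI2Nzg6MCIYCwwRDRUfICcuNjU1OC4hHRMaHRcVExMdKjEuMSsnIB4eISonHhQVGiIhICUgIicfICcvLigeGh0fHRwcGBgiKiktKywwLCMeHxwYFxYXHSwvMS0yNzUrIRwXEhESFhsmMzYyNDUxLSIaDAwNFRQXJzM5Njg3MCohEAcKEBcWFB4wODcyLisnJBQIEBMbFxQWJDQwJycpJyQeGBkdGxYXFxoqLSYmJykpKCclJw="/>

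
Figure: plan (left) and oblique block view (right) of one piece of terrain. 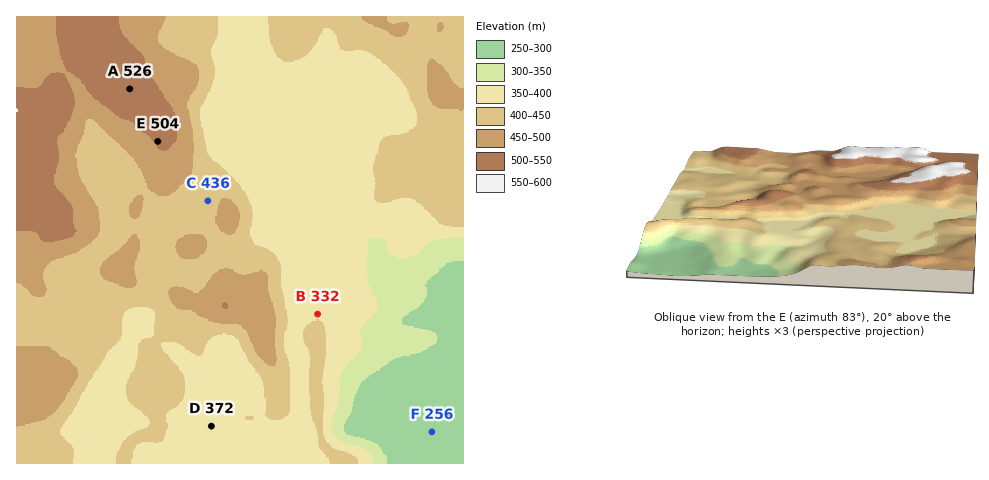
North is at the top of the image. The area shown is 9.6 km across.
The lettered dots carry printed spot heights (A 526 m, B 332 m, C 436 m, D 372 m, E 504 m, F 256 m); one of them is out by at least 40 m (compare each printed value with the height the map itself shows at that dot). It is B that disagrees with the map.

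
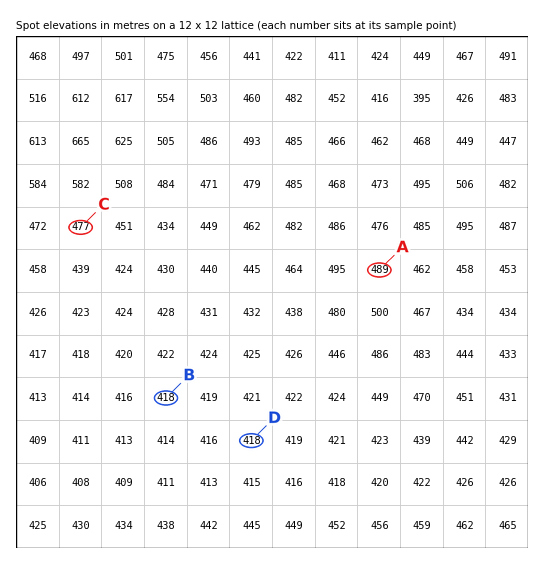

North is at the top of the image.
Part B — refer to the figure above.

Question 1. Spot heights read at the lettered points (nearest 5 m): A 490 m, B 420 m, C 475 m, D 420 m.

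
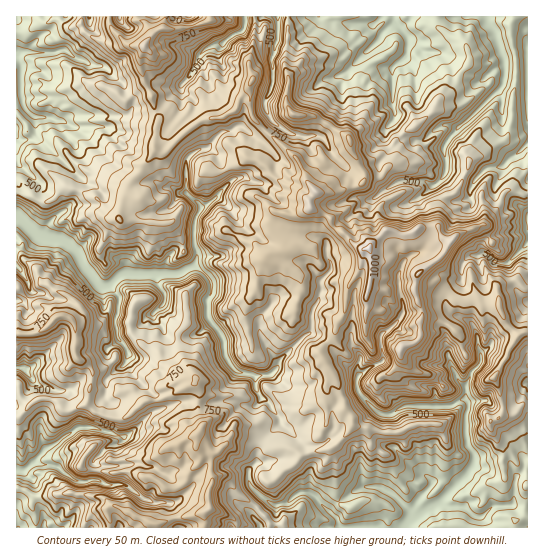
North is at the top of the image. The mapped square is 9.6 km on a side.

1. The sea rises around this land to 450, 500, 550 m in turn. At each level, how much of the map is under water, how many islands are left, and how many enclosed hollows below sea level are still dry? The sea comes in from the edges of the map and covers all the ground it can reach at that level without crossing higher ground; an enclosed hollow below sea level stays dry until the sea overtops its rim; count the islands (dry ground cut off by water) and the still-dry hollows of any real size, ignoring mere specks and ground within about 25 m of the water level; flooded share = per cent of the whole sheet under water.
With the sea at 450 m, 26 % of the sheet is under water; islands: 0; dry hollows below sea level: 0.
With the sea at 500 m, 33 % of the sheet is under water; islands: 0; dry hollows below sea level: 0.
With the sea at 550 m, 41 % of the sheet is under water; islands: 0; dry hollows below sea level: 0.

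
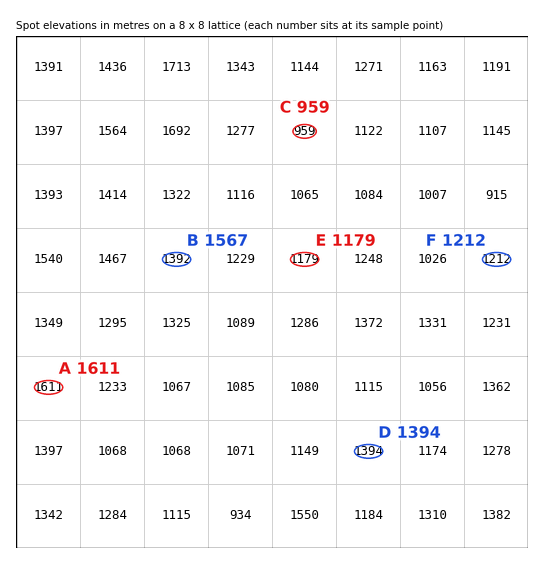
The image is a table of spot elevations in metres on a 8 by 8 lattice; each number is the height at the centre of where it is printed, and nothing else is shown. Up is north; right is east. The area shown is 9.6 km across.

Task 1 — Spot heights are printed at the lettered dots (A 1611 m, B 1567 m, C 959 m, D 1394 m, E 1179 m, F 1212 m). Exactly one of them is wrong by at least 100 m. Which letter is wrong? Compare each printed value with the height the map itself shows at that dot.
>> B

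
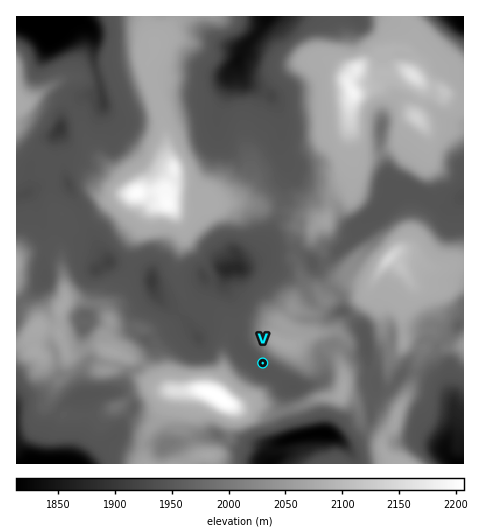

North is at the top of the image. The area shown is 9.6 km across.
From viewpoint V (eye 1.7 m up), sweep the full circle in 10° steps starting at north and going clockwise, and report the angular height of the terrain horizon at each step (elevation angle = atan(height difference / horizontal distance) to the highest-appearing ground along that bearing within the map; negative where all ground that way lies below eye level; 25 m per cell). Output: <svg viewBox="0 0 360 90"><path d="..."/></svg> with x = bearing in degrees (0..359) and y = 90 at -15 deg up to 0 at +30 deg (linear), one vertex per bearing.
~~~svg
<svg viewBox="0 0 360 90"><path d="M0 41l10-5 10-3 10-1 10 0 10 1 10 2 10 3 10 4 10 5 10 5 10 0 10 0 10 2 10 0 10 1 10-1 10-5 10-6 10-3 10-1 10-3 10-2 10 0 10 1 10 5 10 4 10 4 10 6 10 3 10 3 10-1 10-4 10-2 10 0 10-6"/></svg>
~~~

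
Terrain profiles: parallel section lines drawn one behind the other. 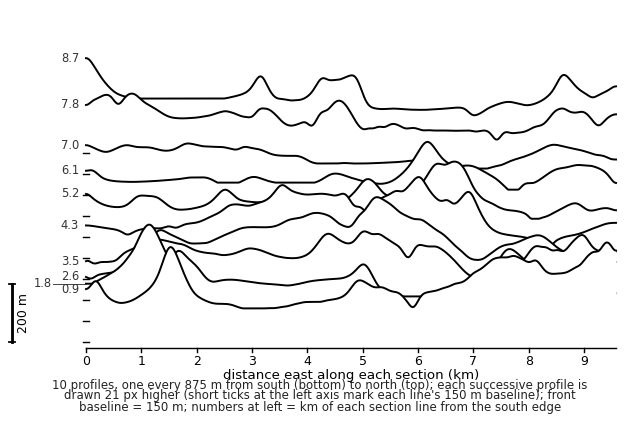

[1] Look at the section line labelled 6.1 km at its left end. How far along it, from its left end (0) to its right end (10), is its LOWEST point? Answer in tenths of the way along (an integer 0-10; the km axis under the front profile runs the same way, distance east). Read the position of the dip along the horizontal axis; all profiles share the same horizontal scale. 8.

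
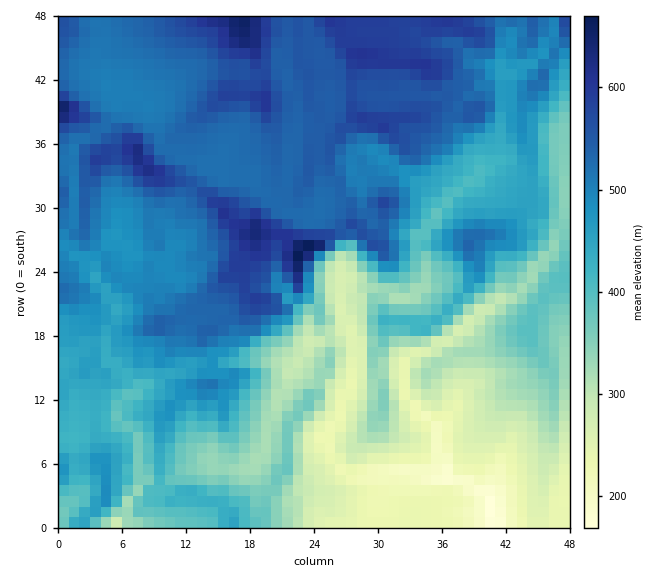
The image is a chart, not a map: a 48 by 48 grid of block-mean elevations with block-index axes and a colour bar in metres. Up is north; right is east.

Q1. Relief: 160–680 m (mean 440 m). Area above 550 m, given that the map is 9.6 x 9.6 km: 15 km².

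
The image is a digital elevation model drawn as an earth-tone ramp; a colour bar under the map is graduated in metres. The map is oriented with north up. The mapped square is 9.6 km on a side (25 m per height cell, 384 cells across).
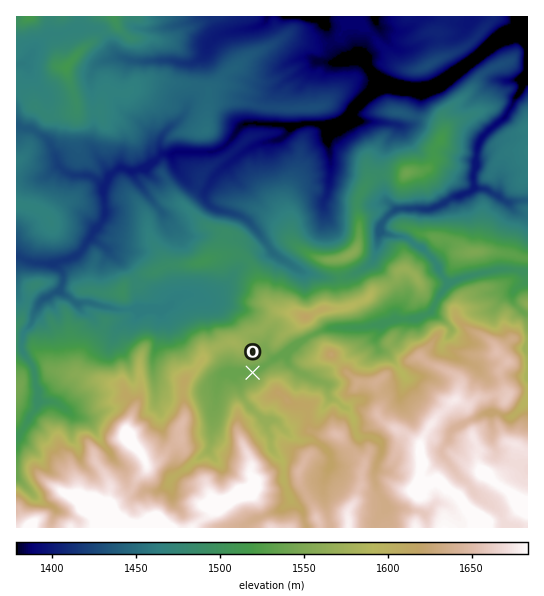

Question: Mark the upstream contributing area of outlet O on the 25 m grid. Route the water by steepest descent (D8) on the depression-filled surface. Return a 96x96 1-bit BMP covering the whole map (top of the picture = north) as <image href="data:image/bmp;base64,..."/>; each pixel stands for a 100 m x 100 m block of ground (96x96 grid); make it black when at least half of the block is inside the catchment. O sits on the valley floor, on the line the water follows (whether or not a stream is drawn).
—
<image width="96" height="96" href="data:image/bmp;base64,Qk2+BAAAAAAAAD4AAAAoAAAAYAAAAGAAAAABAAEAAAAAAIAEAAATCwAAEwsAAAIAAAAAAAAA////AAAAAAAAAD///////AAAAAAAAD///////AAAAAAAAH///////AAAAAAAAH///////gAAAAAAAD///////gAAAAAAAA///////wAAAAAAAAf//////wAAAAAAAAP//////wAAAAAAAAP//////4AAAAAAAAH//////4AAAAAAAAD//////4AAAAAAAAD//////4AAAAAAAAAf/////4AAAAAAAAAP/////wAAAAAAAAAP/////gAAAAAAAAAH/////AAAAAAAAAAB////+AAAAAAAAAAB////8AAAAAAAAAAB///+AAAAAAAAAAAB///+AAAAAAAAAAAA///+AAAAAAAAAAAA///+AAAAAAAAAAAB///+AAAAAAAAAAAB///wAAAAAAAAAAAB///AAAAAAAAAAAAB//4AAAAAAAAAAAAB//wAAAAAAAAAAAAA//gAAAAAAAAAAAAA//AAAAAAAAAAAAAAcAAAAAAAAAAAAAAAIAAAAAAAAAAAAAAAAAAAAAAAAAAAAAAAAAAAAAAAAAAAAAAAAAAAAAAAAAAAAAAAAAAAAAAAAAAAAAAAAAAAAAAAAAAAAAAAAAAAAAAAAAAAAAAAAAAAAAAAAAAAAAAAAAAAAAAAAAAAAAAAAAAAAAAAAAAAAAAAAAAAAAAAAAAAAAAAAAAAAAAAAAAAAAAAAAAAAAAAAAAAAAAAAAAAAAAAAAAAAAAAAAAAAAAAAAAAAAAAAAAAAAAAAAAAAAAAAAAAAAAAAAAAAAAAAAAAAAAAAAAAAAAAAAAAAAAAAAAAAAAAAAAAAAAAAAAAAAAAAAAAAAAAAAAAAAAAAAAAAAAAAAAAAAAAAAAAAAAAAAAAAAAAAAAAAAAAAAAAAAAAAAAAAAAAAAAAAAAAAAAAAAAAAAAAAAAAAAAAAAAAAAAAAAAAAAAAAAAAAAAAAAAAAAAAAAAAAAAAAAAAAAAAAAAAAAAAAAAAAAAAAAAAAAAAAAAAAAAAAAAAAAAAAAAAAAAAAAAAAAAAAAAAAAAAAAAAAAAAAAAAAAAAAAAAAAAAAAAAAAAAAAAAAAAAAAAAAAAAAAAAAAAAAAAAAAAAAAAAAAAAAAAAAAAAAAAAAAAAAAAAAAAAAAAAAAAAAAAAAAAAAAAAAAAAAAAAAAAAAAAAAAAAAAAAAAAAAAAAAAAAAAAAAAAAAAAAAAAAAAAAAAAAAAAAAAAAAAAAAAAAAAAAAAAAAAAAAAAAAAAAAAAAAAAAAAAAAAAAAAAAAAAAAAAAAAAAAAAAAAAAAAAAAAAAAAAAAAAAAAAAAAAAAAAAAAAAAAAAAAAAAAAAAAAAAAAAAAAAAAAAAAAAAAAAAAAAAAAAAAAAAAAAAAAAAAAAAAAAAAAAAAAAAAAAAAAAAAAAAAAAAAAAAAAAAAAAAAAAAAAAAAAAAAAAAAAAAAAAAAAAAAAAAAAAAAAAAAAAAAAAAAAAAAAAAAAAAAAAAAAAAAAAAAAAAAAAAAAAAAAAAAAAAAAAAAAAAAAAAAAAAAAAAAAAAAAAAAAAAAAAAAAAAAA="/>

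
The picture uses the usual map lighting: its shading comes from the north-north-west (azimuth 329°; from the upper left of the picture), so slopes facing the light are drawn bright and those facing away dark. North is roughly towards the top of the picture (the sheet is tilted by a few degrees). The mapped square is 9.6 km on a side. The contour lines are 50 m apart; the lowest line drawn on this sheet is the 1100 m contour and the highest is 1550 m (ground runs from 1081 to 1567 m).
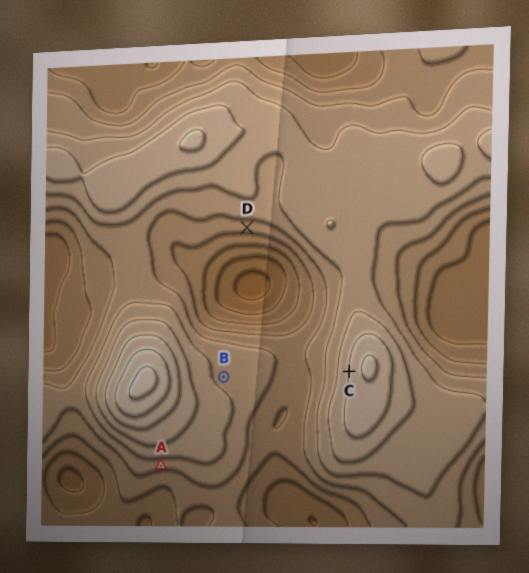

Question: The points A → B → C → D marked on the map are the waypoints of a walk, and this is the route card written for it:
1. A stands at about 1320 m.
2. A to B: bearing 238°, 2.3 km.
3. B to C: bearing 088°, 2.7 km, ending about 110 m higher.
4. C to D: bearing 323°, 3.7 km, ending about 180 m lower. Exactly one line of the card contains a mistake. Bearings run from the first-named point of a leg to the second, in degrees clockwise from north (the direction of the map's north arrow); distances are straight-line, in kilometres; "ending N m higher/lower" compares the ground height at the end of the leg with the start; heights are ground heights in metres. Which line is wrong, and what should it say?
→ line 2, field bearing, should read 36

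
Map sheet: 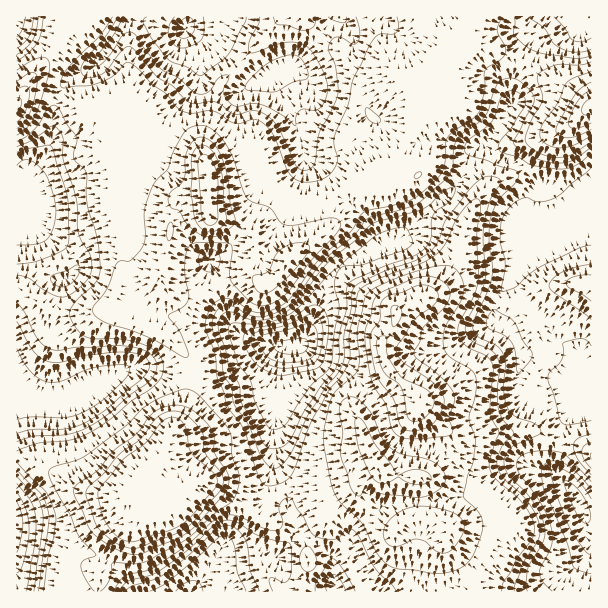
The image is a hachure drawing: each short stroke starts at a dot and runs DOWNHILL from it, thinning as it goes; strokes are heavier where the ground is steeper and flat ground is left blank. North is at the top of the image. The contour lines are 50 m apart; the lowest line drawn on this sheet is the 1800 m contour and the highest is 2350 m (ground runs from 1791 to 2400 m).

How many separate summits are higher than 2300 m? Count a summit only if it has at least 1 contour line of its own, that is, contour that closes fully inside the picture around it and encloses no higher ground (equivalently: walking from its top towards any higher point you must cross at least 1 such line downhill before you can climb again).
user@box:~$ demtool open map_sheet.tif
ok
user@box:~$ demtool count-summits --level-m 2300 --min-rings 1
5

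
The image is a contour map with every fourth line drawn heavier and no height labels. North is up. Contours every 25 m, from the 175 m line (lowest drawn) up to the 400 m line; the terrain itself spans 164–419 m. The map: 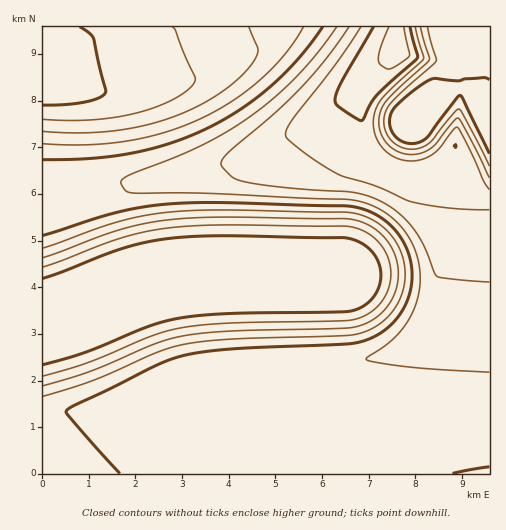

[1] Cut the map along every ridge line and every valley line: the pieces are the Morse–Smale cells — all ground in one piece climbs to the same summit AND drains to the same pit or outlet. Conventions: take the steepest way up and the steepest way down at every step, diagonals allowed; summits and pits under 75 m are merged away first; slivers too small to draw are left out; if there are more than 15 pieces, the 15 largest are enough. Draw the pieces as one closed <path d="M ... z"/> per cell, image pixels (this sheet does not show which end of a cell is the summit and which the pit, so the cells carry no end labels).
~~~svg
<path d="M384 61l-26 27-34 27-42 25-45 20-52 15-48 7-37 2-58-5 1 295 447-1 0-276-15-14-19-35-14 13-21 9-17 0-11-4-12-7-10-10-9-20-2-17 4-15z"/><path d="M397 26l-354 0-1 152 58 6 49-3 51-9 55-19 55-29 48-36 39-40 2-5z"/><path d="M489 26l-91 1 1 17-28 39-7 14-4 15 4 24 7 13 10 10 19 9 21 2 21-9 14-13 19 35 10 11 5 2z"/>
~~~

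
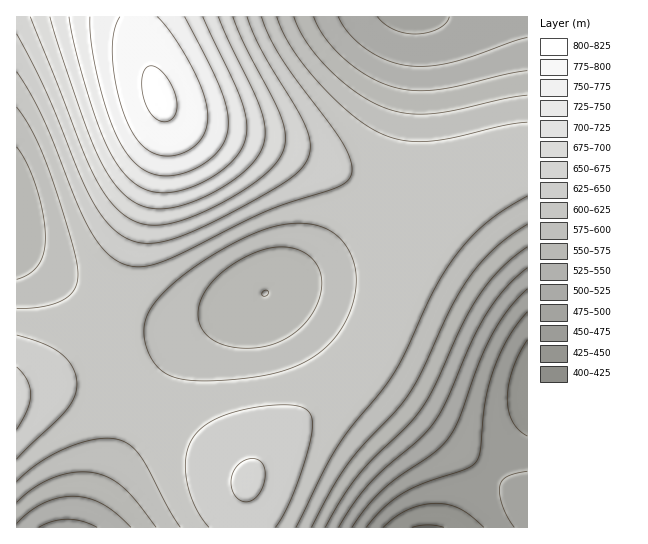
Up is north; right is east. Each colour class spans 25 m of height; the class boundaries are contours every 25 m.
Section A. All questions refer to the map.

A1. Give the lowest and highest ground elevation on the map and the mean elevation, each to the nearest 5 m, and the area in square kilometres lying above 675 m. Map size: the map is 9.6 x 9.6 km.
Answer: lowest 420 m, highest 805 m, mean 610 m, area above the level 13.3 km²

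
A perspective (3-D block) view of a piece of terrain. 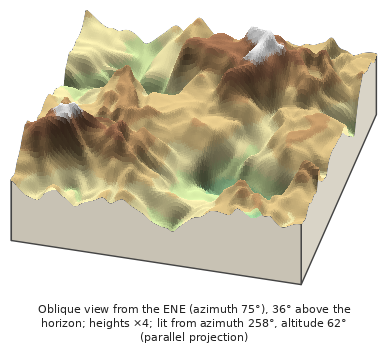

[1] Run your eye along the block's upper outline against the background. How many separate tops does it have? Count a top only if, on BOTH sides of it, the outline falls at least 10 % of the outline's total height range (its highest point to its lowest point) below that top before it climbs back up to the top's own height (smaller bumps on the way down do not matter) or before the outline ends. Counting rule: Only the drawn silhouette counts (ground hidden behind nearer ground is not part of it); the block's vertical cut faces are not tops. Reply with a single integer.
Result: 2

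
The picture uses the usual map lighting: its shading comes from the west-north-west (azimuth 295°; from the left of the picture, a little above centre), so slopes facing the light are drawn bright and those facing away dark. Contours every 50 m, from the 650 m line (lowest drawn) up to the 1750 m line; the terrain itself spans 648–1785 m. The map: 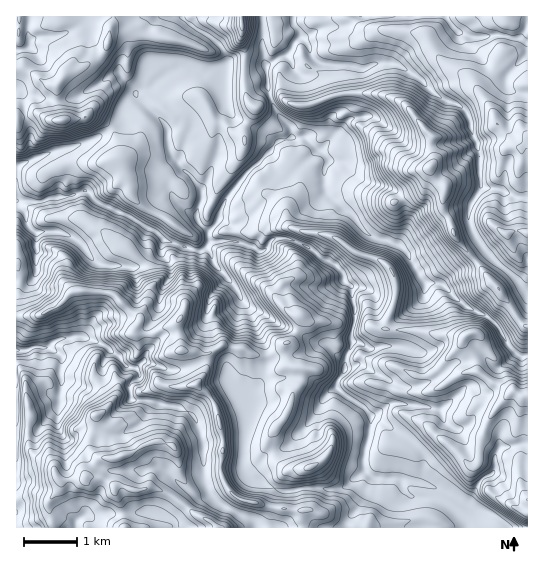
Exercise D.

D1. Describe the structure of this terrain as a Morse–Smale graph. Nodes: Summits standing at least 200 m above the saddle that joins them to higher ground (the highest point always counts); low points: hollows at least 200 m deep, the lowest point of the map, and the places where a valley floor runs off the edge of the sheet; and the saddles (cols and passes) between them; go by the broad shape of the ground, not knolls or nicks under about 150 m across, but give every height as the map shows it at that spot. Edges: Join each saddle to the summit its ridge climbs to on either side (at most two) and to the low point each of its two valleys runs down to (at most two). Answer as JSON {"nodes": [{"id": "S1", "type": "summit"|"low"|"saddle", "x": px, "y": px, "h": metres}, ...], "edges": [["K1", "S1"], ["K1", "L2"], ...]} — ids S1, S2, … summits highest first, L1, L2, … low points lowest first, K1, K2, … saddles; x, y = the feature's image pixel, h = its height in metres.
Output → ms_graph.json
{"nodes": [
{"id": "S1", "type": "summit", "x": 430, "y": 167, "h": 1785},
{"id": "S2", "type": "summit", "x": 527, "y": 233, "h": 1772},
{"id": "S3", "type": "summit", "x": 527, "y": 499, "h": 1751},
{"id": "S4", "type": "summit", "x": 122, "y": 455, "h": 1734},
{"id": "S5", "type": "summit", "x": 310, "y": 467, "h": 1664},
{"id": "S6", "type": "summit", "x": 242, "y": 26, "h": 1417},
{"id": "S7", "type": "summit", "x": 61, "y": 121, "h": 1390},
{"id": "L1", "type": "low", "x": 17, "y": 201, "h": 648},
{"id": "L2", "type": "low", "x": 17, "y": 350, "h": 892},
{"id": "K1", "type": "saddle", "x": 506, "y": 271, "h": 1489},
{"id": "K2", "type": "saddle", "x": 267, "y": 357, "h": 1435},
{"id": "K3", "type": "saddle", "x": 297, "y": 331, "h": 1424},
{"id": "K4", "type": "saddle", "x": 395, "y": 299, "h": 1367},
{"id": "K5", "type": "saddle", "x": 143, "y": 401, "h": 1358},
{"id": "K6", "type": "saddle", "x": 511, "y": 350, "h": 1321},
{"id": "K7", "type": "saddle", "x": 197, "y": 30, "h": 994},
{"id": "K8", "type": "saddle", "x": 294, "y": 26, "h": 987},
{"id": "K9", "type": "saddle", "x": 271, "y": 98, "h": 968},
{"id": "K10", "type": "saddle", "x": 301, "y": 245, "h": 955},
{"id": "K11", "type": "saddle", "x": 110, "y": 127, "h": 945}],
"edges": [["K1", "S1"], ["K1", "S2"], ["K1", "L1"], ["K2", "S4"], ["K2", "S5"], ["K2", "L1"], ["K3", "S4"], ["K3", "S5"], ["K3", "L1"], ["K4", "S1"], ["K4", "S3"], ["K4", "L1"], ["K5", "S4"], ["K5", "L1"], ["K5", "L2"], ["K6", "S1"], ["K6", "S3"], ["K6", "L1"], ["K7", "S6"], ["K7", "S7"], ["K7", "L1"], ["K8", "S2"], ["K8", "S6"], ["K8", "L1"], ["K9", "S1"], ["K9", "S6"], ["K9", "L1"], ["K10", "S1"], ["K10", "S4"], ["K10", "L1"], ["K11", "S1"], ["K11", "S7"], ["K11", "L1"]]}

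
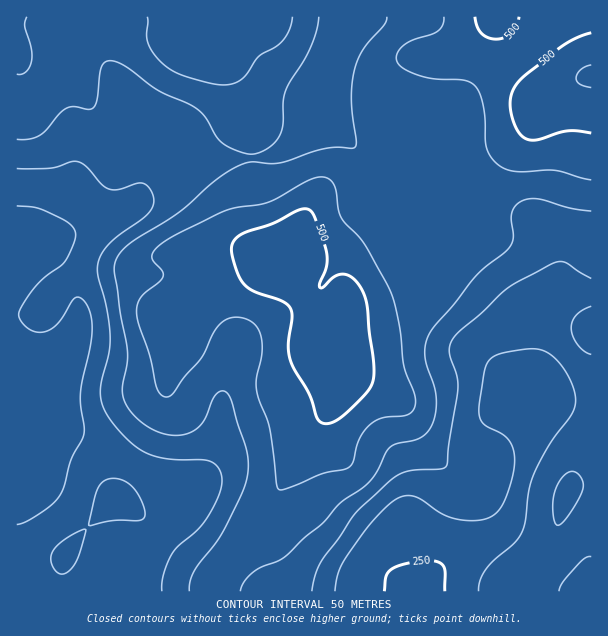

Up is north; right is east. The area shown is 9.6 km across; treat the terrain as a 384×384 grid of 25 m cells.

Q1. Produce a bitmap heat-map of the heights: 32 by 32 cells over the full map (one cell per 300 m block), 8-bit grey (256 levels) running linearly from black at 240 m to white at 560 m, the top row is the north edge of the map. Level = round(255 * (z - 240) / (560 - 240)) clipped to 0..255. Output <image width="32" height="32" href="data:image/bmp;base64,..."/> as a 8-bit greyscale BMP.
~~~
<image width="32" height="32" href="data:image/bmp;base64,Qk02CAAAAAAAADYEAAAoAAAAIAAAACAAAAABAAgAAAAAAAAEAAATCwAAEwsAAAABAAAAAAAAAAAAAAEBAQACAgIAAwMDAAQEBAAFBQUABgYGAAcHBwAICAgACQkJAAoKCgALCwsADAwMAA0NDQAODg4ADw8PABAQEAAREREAEhISABMTEwAUFBQAFRUVABYWFgAXFxcAGBgYABkZGQAaGhoAGxsbABwcHAAdHR0AHh4eAB8fHwAgICAAISEhACIiIgAjIyMAJCQkACUlJQAmJiYAJycnACgoKAApKSkAKioqACsrKwAsLCwALS0tAC4uLgAvLy8AMDAwADExMQAyMjIAMzMzADQ0NAA1NTUANjY2ADc3NwA4ODgAOTk5ADo6OgA7OzsAPDw8AD09PQA+Pj4APz8/AEBAQABBQUEAQkJCAENDQwBEREQARUVFAEZGRgBHR0cASEhIAElJSQBKSkoAS0tLAExMTABNTU0ATk5OAE9PTwBQUFAAUVFRAFJSUgBTU1MAVFRUAFVVVQBWVlYAV1dXAFhYWABZWVkAWlpaAFtbWwBcXFwAXV1dAF5eXgBfX18AYGBgAGFhYQBiYmIAY2NjAGRkZABlZWUAZmZmAGdnZwBoaGgAaWlpAGpqagBra2sAbGxsAG1tbQBubm4Ab29vAHBwcABxcXEAcnJyAHNzcwB0dHQAdXV1AHZ2dgB3d3cAeHh4AHl5eQB6enoAe3t7AHx8fAB9fX0Afn5+AH9/fwCAgIAAgYGBAIKCggCDg4MAhISEAIWFhQCGhoYAh4eHAIiIiACJiYkAioqKAIuLiwCMjIwAjY2NAI6OjgCPj48AkJCQAJGRkQCSkpIAk5OTAJSUlACVlZUAlpaWAJeXlwCYmJgAmZmZAJqamgCbm5sAnJycAJ2dnQCenp4An5+fAKCgoAChoaEAoqKiAKOjowCkpKQApaWlAKampgCnp6cAqKioAKmpqQCqqqoAq6urAKysrACtra0Arq6uAK+vrwCwsLAAsbGxALKysgCzs7MAtLS0ALW1tQC2trYAt7e3ALi4uAC5ubkAurq6ALu7uwC8vLwAvb29AL6+vgC/v78AwMDAAMHBwQDCwsIAw8PDAMTExADFxcUAxsbGAMfHxwDIyMgAycnJAMrKygDLy8sAzMzMAM3NzQDOzs4Az8/PANDQ0ADR0dEA0tLSANPT0wDU1NQA1dXVANbW1gDX19cA2NjYANnZ2QDa2toA29vbANzc3ADd3d0A3t7eAN/f3wDg4OAA4eHhAOLi4gDj4+MA5OTkAOXl5QDm5uYA5+fnAOjo6ADp6ekA6urqAOvr6wDs7OwA7e3tAO7u7gDv7+8A8PDwAPHx8QDy8vIA8/PzAPT09AD19fUA9vb2APf39wD4+PgA+fn5APr6+gD7+/sA/Pz8AP39/QD+/v4A////AEtSVlJMR0dOYHuNi4F7eG1YORwOCAUEBhEoQ1FOPi8oTFRZVk5ISE5acIaPiYJ+dGBEJBELCAcIDh80RU5LOy5HUVhYUUxNUFVfdYuTj4l/b1k4HhMPDg8TGyUyRFFIODhEUFdWVFRVUlJgfZaemY6Bb08wHxgZHiQnJyk4UFJEJjA/T1lbWlVNSlJrjaKjm5GBZ0cuIiYxOTozKjRQWlAbITBGWF1ZUEhFS11+nKaknpOFa0k2OERMSj4uMk1cVxcbKUBQVVJNSkpNWnSUp6uppKCNa1RQVFVSRjItQ1dXFhkkN0RLUFZbXFtidpKqtLazq5h+bmddU0xFNCg3TFIVFx8tPU1ebnh3b259lq69xMG0nouEfWhOQDgtISk+SRUWHCtDXXaKk41+d4WdscDM0MSwop+TdFA2KSAZHi49FhYbLk5viZyjmYZ8i6W2wdDZ1Ma6sp16VjciGBQXJTYYFxssT3KNo6uhj4SRqrvI1t7d0sSylndZOyQZFRgoOx0bGydGa4qlsaydjpKnvtDb39/Vw6mLbVQ8KiIeIjNHJSQgJD1kjKy5t6iVkaPA1Nrc3tS/pYdoTz82MjA0RlcuMCklOmeWtL+9sZ+ZqMHS19nc0bqkjnRbTERBQUZSXjI4Mio9b5+3vr+5r664xtDT1tvPtaOYiHJeUEtLTlNZLzY2Mkl3nK20uLm7w83T1NHT18uwoJuTg29dU1BRU1UqLzM4VX6Yo6qwt8HR3+Te1M/Pv6WYlpWOf25gWFVVVykrLzdTe5imrrW8x9bl7OnbzcWxmI6Qk5KMgXNlW1haKSotMkFefpeptb3H097n6dzGtqGNh4uRkpCLgG9iX18rLC8yOEJVb4icq7fAx9Hc07qkk4eFi5GTko2AcmxtbzEzNjlBRUdWbX+QnqWps8TIspiKhoiOlJaVj4R6e4KHP0FDRFBaVlpodH6KkJKYprSrk4aHi5GVlpeXlJCRmJ5XV1RSYGpiX2dvdn2Cg4SLl5iKg4eMj5KVmqKpq6mrsHFuZWJtcWZdYGp0fICBfXyAg4GCiIyNj5SerLvDwL3Ahn9zcXdzZVxdZ3eFjIqCeHV5foWLjIuNkp2xx9TTzs6Tin58fXNmYWZxgZCVkYV3cnZ+h42MjI2RnbTO3+Le3ZyShoN/dW1yfoqVnJyVhndxdX6Kj5CTlpmit8/g6eztpJmLhYB5eoiapKqsp52OfXN0fYyXnaSnqKy4x9Xj8Pipno6GgoCLnq20ubmwpZuJeHN5iZyrs7W1uL3Cx9Lj8KmekIeFi5mptLzCwLStqZd/dHV/kaOtsrrEy8nDxc7Yp56RiYuTn6mzv8jDt7SzoYZ2cnaBkJuluM3Y08bAwsk="/>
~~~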